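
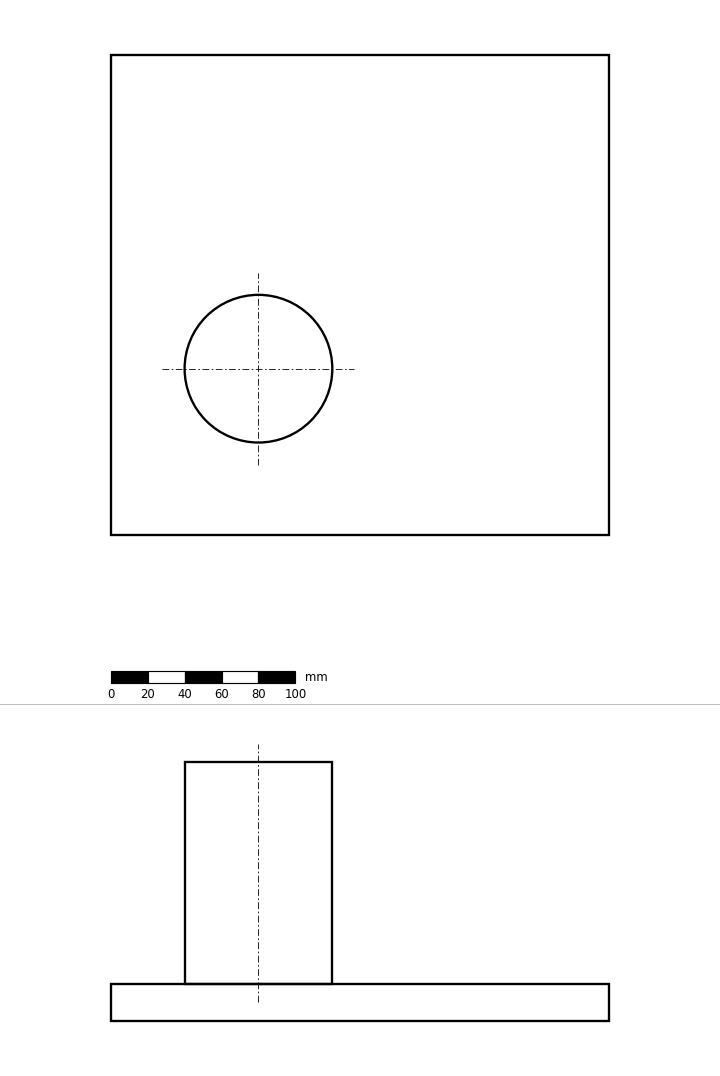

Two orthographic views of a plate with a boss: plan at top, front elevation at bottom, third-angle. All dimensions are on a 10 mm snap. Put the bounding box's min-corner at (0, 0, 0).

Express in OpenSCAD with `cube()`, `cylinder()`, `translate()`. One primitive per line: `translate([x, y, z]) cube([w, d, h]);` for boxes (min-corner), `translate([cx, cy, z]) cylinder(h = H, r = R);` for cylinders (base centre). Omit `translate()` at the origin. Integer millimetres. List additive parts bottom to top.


cube([270, 260, 20]);
translate([80, 90, 20]) cylinder(h = 120, r = 40);


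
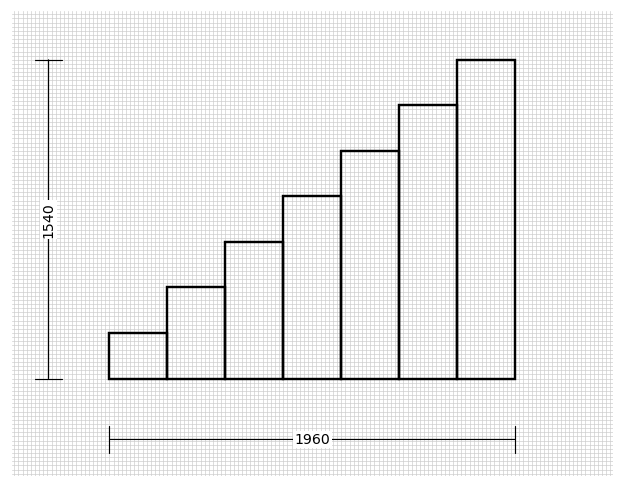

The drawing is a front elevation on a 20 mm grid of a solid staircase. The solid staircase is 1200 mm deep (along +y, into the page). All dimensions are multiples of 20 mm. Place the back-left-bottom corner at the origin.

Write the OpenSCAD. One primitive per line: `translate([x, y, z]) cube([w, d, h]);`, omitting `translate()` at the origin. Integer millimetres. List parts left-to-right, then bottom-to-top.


cube([280, 1200, 220]);
translate([280, 0, 0]) cube([280, 1200, 440]);
translate([560, 0, 0]) cube([280, 1200, 660]);
translate([840, 0, 0]) cube([280, 1200, 880]);
translate([1120, 0, 0]) cube([280, 1200, 1100]);
translate([1400, 0, 0]) cube([280, 1200, 1320]);
translate([1680, 0, 0]) cube([280, 1200, 1540]);


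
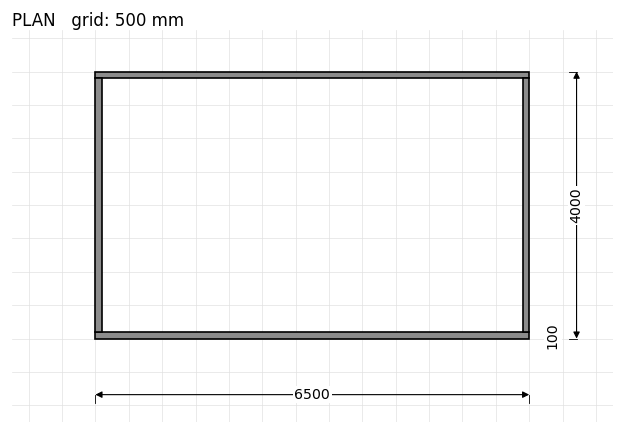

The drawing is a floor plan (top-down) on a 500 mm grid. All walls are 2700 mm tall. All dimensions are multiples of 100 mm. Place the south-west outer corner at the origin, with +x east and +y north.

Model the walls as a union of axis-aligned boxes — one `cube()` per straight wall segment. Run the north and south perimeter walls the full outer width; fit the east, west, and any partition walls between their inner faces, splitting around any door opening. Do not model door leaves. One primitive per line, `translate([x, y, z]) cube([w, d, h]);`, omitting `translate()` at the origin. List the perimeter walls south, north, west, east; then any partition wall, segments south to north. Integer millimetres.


cube([6500, 100, 2700]);
translate([0, 3900, 0]) cube([6500, 100, 2700]);
translate([0, 100, 0]) cube([100, 3800, 2700]);
translate([6400, 100, 0]) cube([100, 3800, 2700]);


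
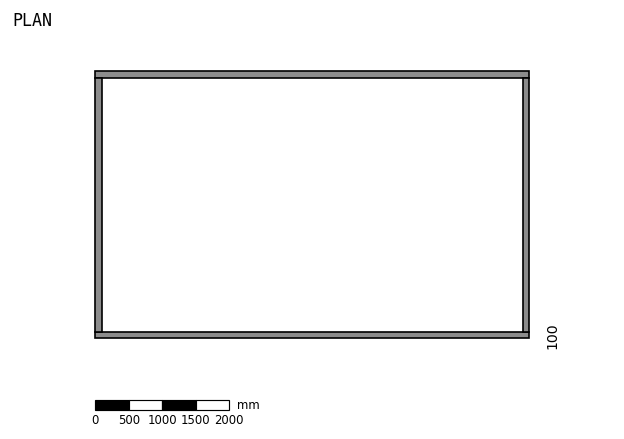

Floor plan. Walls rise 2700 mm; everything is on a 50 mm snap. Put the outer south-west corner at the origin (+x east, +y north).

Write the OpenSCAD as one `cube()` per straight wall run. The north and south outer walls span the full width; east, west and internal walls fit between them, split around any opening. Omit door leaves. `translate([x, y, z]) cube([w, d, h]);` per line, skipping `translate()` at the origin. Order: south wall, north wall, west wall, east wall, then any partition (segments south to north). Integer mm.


cube([6500, 100, 2700]);
translate([0, 3900, 0]) cube([6500, 100, 2700]);
translate([0, 100, 0]) cube([100, 3800, 2700]);
translate([6400, 100, 0]) cube([100, 3800, 2700]);


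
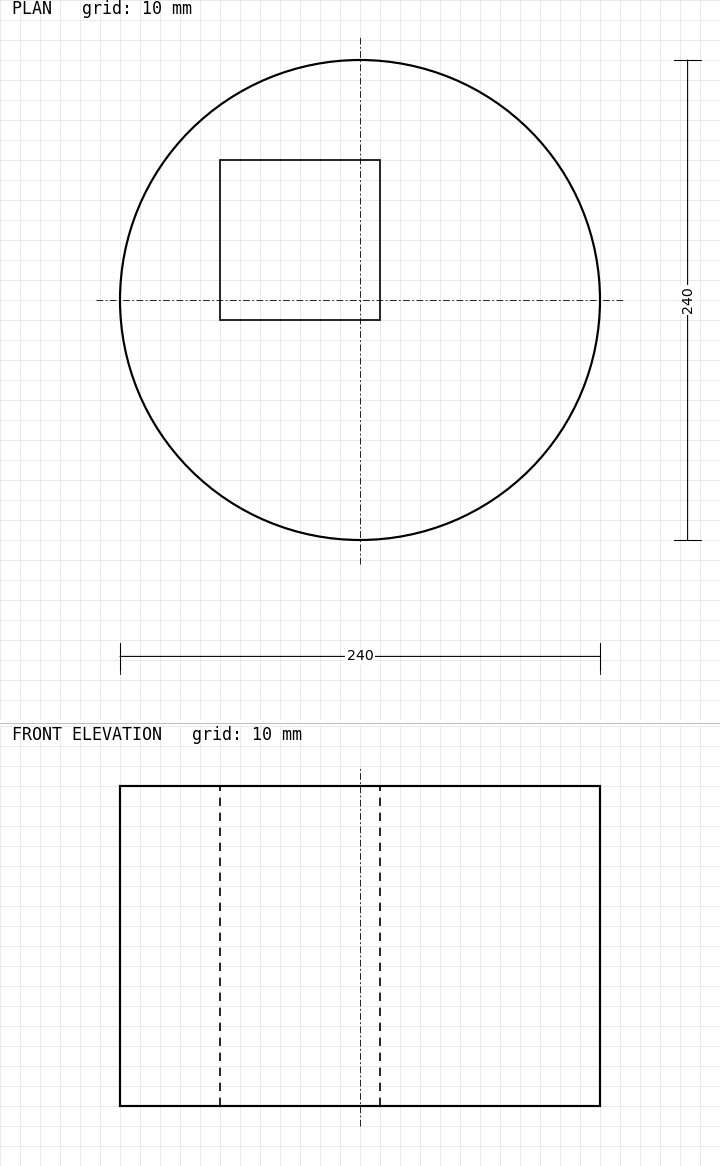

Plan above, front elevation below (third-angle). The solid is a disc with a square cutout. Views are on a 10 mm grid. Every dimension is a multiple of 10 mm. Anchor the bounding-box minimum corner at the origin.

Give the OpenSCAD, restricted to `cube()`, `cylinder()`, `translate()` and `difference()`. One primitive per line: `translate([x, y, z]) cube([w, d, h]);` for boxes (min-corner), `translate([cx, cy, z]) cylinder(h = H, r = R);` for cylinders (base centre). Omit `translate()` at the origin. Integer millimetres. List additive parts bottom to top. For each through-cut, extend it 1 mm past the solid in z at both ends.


difference() {
  translate([120, 120, 0]) cylinder(h = 160, r = 120);
  translate([50, 110, -1]) cube([80, 80, 162]);
}


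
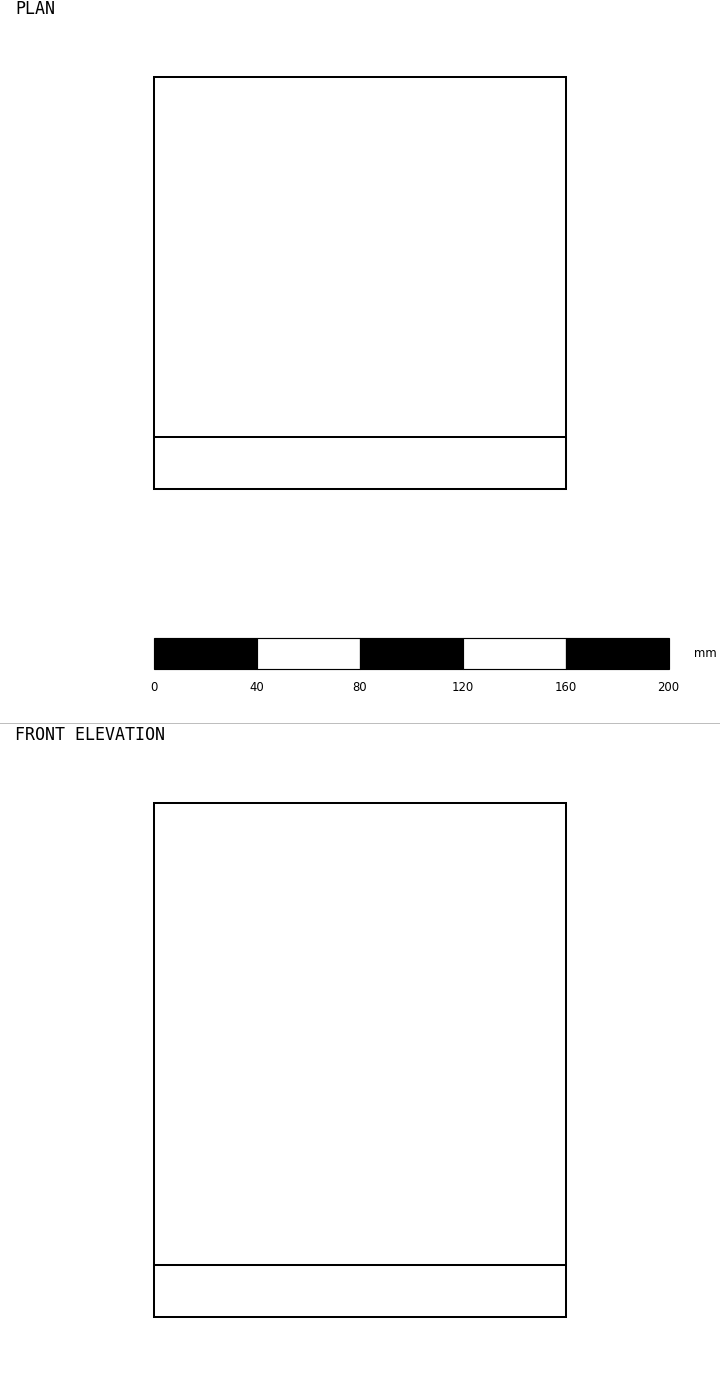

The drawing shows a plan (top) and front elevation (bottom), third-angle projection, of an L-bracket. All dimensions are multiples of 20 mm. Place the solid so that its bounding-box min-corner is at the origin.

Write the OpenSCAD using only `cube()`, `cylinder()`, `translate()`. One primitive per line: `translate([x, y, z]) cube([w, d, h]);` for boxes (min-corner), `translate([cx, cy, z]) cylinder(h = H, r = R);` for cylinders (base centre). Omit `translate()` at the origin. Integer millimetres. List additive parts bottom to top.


cube([160, 160, 20]);
translate([0, 0, 20]) cube([160, 20, 180]);


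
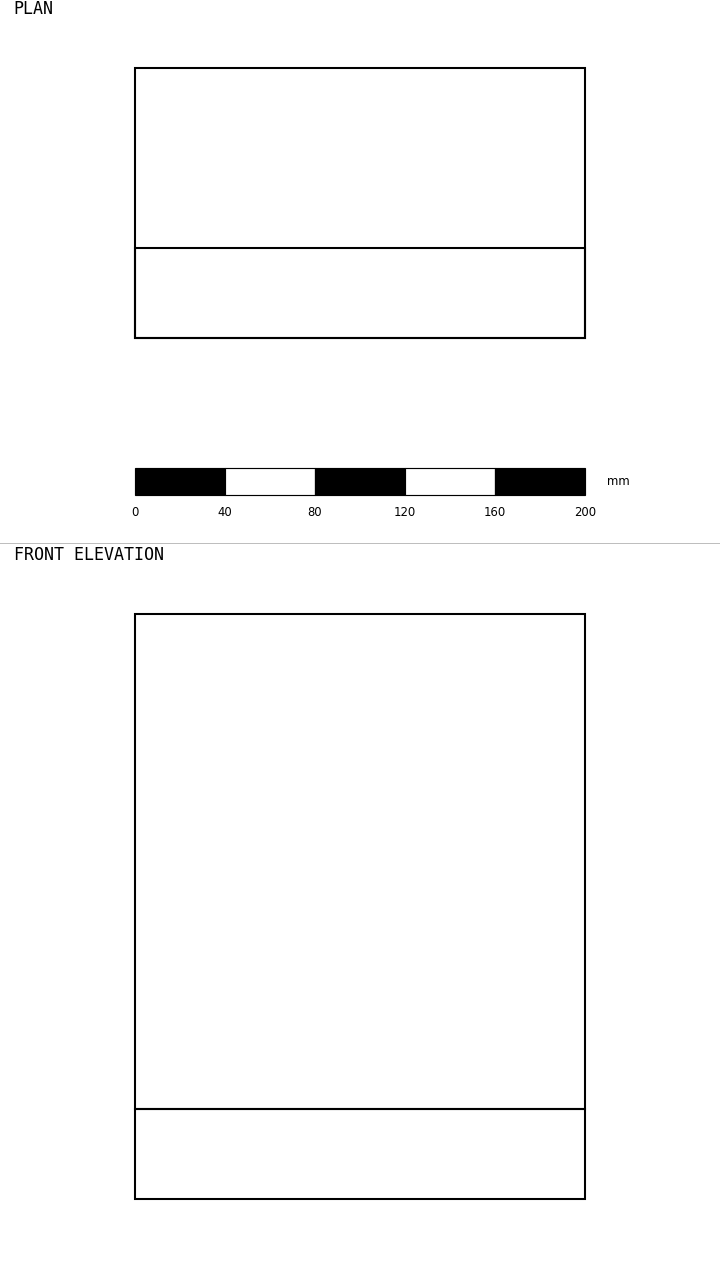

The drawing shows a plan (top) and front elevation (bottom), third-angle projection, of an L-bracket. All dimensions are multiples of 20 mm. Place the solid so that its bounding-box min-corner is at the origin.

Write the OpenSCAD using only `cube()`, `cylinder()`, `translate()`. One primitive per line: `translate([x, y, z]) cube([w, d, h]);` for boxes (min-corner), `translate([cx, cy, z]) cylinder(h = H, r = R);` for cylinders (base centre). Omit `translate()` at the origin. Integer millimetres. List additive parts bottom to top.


cube([200, 120, 40]);
translate([0, 0, 40]) cube([200, 40, 220]);


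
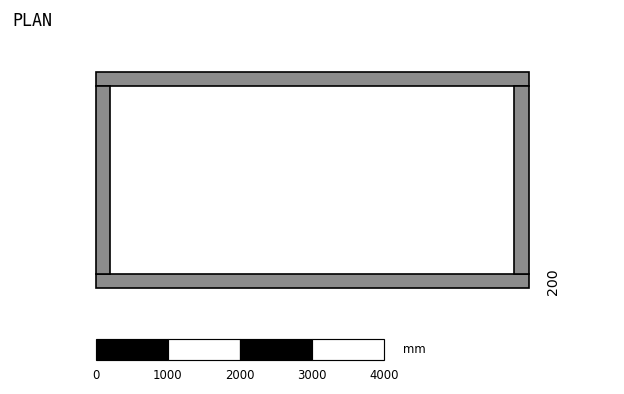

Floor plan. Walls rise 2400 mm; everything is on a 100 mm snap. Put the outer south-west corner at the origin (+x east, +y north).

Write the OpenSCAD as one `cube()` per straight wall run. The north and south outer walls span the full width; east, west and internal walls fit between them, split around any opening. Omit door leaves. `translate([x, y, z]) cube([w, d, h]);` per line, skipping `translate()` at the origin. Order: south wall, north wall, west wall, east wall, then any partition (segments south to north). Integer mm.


cube([6000, 200, 2400]);
translate([0, 2800, 0]) cube([6000, 200, 2400]);
translate([0, 200, 0]) cube([200, 2600, 2400]);
translate([5800, 200, 0]) cube([200, 2600, 2400]);


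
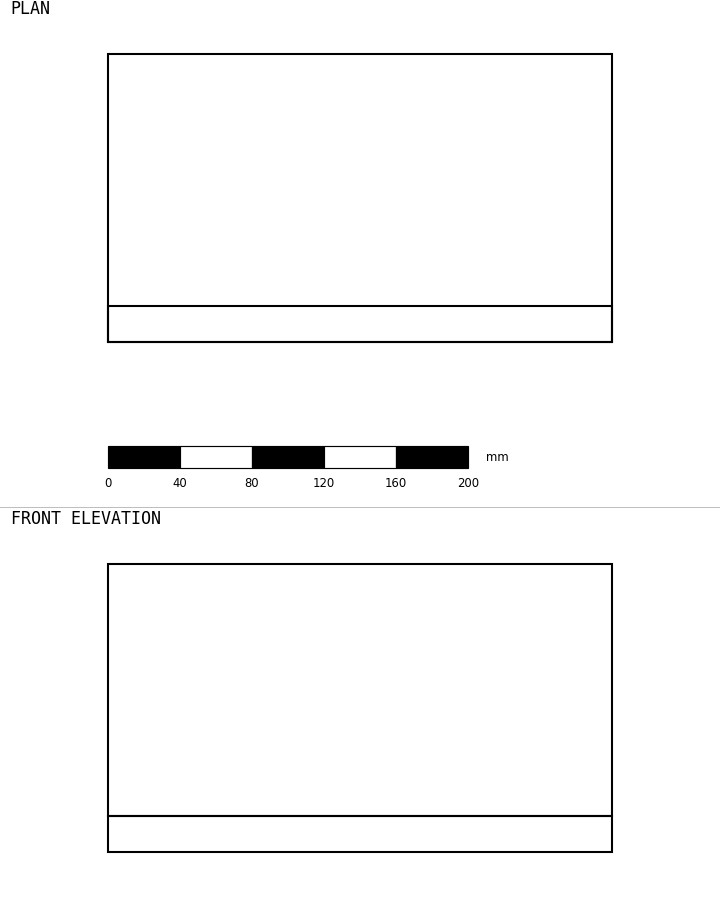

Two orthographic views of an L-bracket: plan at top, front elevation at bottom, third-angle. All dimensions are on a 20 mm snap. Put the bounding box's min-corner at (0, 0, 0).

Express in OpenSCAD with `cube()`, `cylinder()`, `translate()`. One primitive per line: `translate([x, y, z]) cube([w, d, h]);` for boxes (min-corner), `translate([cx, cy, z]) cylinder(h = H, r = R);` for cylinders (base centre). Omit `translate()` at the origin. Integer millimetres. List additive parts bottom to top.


cube([280, 160, 20]);
translate([0, 0, 20]) cube([280, 20, 140]);


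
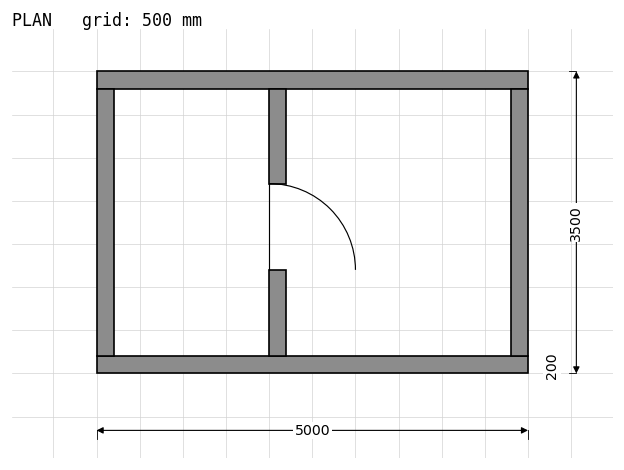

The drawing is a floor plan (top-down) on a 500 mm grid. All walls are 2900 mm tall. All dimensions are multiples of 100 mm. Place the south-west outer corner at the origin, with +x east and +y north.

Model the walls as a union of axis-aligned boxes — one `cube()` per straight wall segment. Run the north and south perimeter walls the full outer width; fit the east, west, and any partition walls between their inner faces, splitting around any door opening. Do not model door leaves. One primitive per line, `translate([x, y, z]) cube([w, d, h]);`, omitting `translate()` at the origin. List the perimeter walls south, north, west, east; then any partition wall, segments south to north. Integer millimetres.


cube([5000, 200, 2900]);
translate([0, 3300, 0]) cube([5000, 200, 2900]);
translate([0, 200, 0]) cube([200, 3100, 2900]);
translate([4800, 200, 0]) cube([200, 3100, 2900]);
translate([2000, 200, 0]) cube([200, 1000, 2900]);
translate([2000, 2200, 0]) cube([200, 1100, 2900]);


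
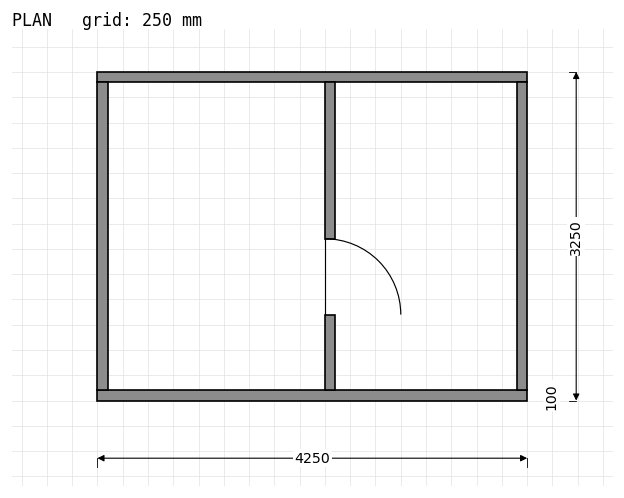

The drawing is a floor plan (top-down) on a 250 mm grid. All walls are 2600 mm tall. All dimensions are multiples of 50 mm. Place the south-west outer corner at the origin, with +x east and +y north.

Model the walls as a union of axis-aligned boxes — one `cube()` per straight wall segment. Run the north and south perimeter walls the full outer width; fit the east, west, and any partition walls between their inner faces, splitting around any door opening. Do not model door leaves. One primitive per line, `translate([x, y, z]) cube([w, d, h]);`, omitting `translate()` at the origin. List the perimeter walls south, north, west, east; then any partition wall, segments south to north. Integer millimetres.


cube([4250, 100, 2600]);
translate([0, 3150, 0]) cube([4250, 100, 2600]);
translate([0, 100, 0]) cube([100, 3050, 2600]);
translate([4150, 100, 0]) cube([100, 3050, 2600]);
translate([2250, 100, 0]) cube([100, 750, 2600]);
translate([2250, 1600, 0]) cube([100, 1550, 2600]);


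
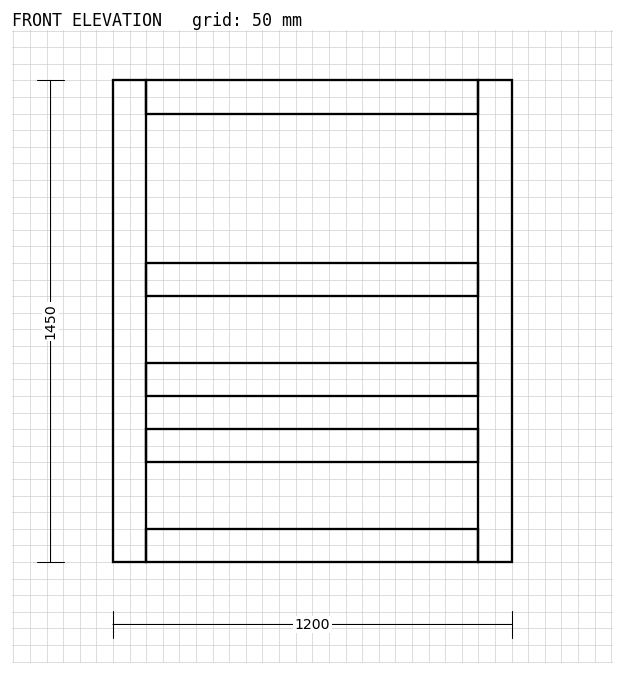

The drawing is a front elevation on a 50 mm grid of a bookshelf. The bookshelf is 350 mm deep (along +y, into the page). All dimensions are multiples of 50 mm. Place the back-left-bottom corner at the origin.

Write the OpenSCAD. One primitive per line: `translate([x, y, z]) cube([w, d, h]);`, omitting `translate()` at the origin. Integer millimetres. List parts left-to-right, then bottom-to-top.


cube([100, 350, 1450]);
translate([100, 0, 0]) cube([1000, 350, 100]);
translate([100, 0, 300]) cube([1000, 350, 100]);
translate([100, 0, 500]) cube([1000, 350, 100]);
translate([100, 0, 800]) cube([1000, 350, 100]);
translate([100, 0, 1350]) cube([1000, 350, 100]);
translate([1100, 0, 0]) cube([100, 350, 1450]);


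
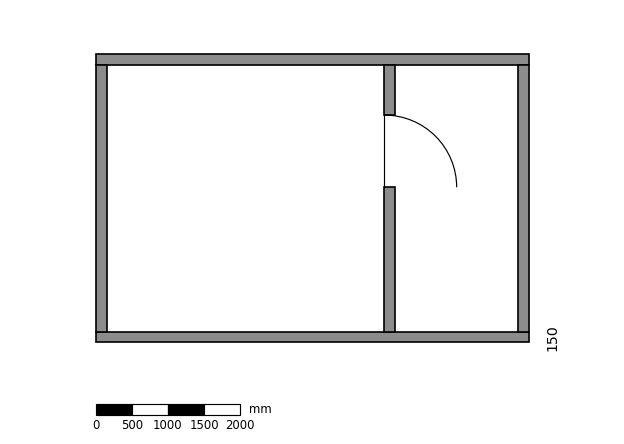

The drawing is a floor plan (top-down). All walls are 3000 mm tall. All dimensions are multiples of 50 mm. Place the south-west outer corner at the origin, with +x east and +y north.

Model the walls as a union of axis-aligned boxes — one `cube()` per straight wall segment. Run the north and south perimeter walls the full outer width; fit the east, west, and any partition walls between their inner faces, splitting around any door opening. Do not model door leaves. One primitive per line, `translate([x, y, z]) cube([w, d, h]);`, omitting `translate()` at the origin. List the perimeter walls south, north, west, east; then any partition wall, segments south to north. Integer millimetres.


cube([6000, 150, 3000]);
translate([0, 3850, 0]) cube([6000, 150, 3000]);
translate([0, 150, 0]) cube([150, 3700, 3000]);
translate([5850, 150, 0]) cube([150, 3700, 3000]);
translate([4000, 150, 0]) cube([150, 2000, 3000]);
translate([4000, 3150, 0]) cube([150, 700, 3000]);


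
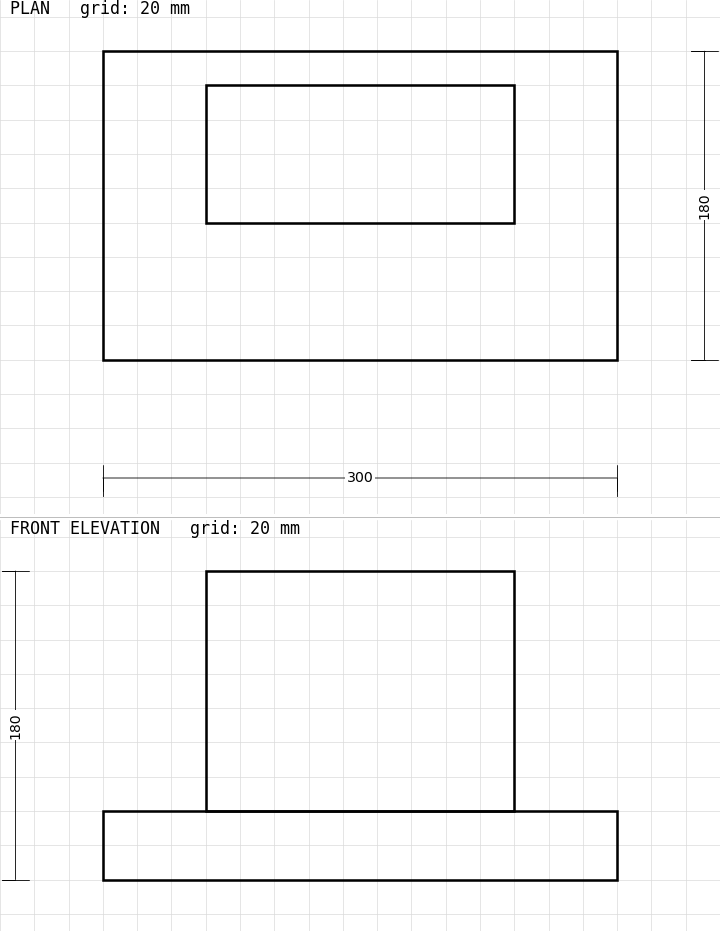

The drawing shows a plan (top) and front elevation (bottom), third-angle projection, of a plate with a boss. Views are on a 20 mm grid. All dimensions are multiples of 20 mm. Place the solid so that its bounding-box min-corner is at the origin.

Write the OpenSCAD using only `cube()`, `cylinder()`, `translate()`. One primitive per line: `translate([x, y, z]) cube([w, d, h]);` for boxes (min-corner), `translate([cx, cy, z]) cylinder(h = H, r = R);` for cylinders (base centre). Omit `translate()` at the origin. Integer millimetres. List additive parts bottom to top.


cube([300, 180, 40]);
translate([60, 80, 40]) cube([180, 80, 140]);


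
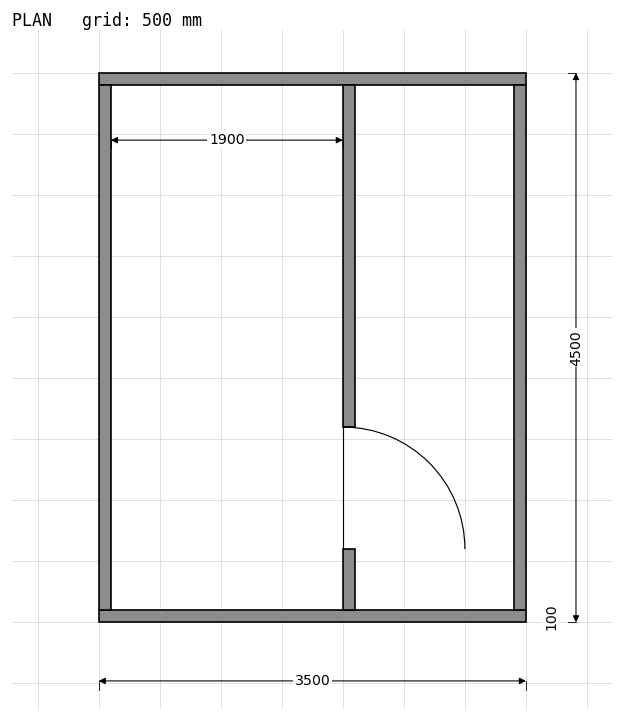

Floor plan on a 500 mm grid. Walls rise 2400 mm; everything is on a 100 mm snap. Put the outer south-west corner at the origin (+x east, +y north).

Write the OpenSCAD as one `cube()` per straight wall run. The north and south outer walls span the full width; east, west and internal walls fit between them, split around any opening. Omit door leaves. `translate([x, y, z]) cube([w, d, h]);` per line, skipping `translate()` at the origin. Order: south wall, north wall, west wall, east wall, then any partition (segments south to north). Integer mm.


cube([3500, 100, 2400]);
translate([0, 4400, 0]) cube([3500, 100, 2400]);
translate([0, 100, 0]) cube([100, 4300, 2400]);
translate([3400, 100, 0]) cube([100, 4300, 2400]);
translate([2000, 100, 0]) cube([100, 500, 2400]);
translate([2000, 1600, 0]) cube([100, 2800, 2400]);


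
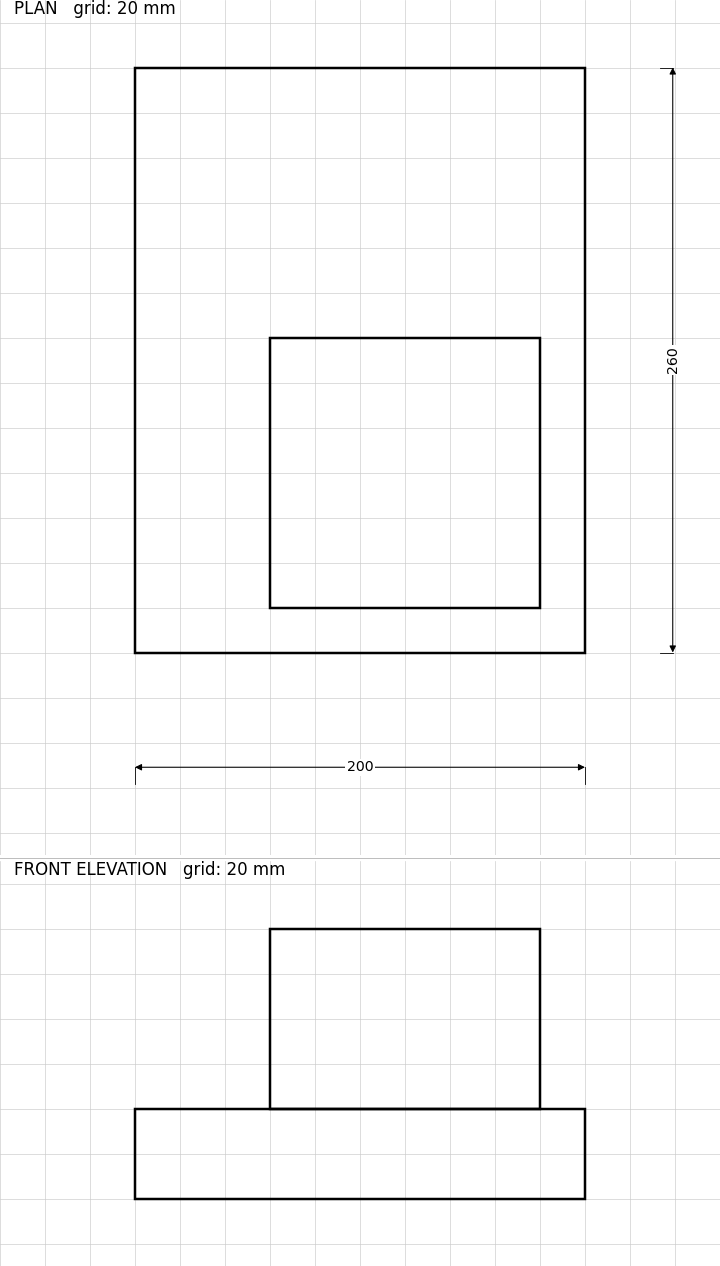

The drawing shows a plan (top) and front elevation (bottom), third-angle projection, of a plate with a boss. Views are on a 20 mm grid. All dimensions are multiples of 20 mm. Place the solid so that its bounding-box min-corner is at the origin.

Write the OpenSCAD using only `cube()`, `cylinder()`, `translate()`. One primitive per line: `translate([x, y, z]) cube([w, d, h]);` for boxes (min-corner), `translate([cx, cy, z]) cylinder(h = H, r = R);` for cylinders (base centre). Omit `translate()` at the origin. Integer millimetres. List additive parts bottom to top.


cube([200, 260, 40]);
translate([60, 20, 40]) cube([120, 120, 80]);


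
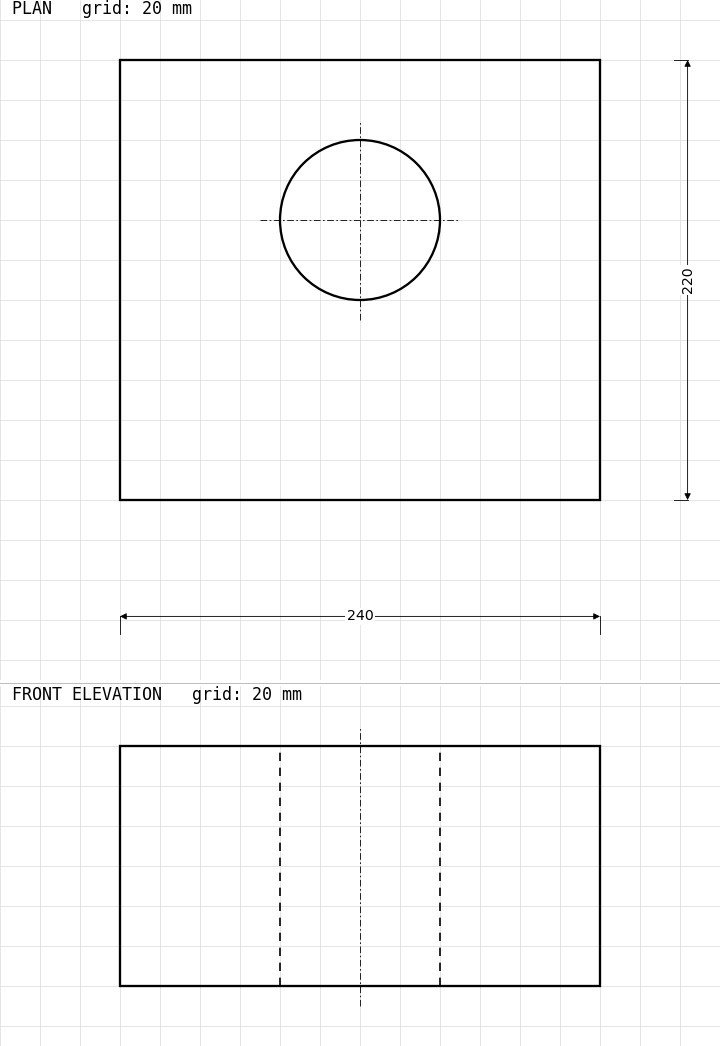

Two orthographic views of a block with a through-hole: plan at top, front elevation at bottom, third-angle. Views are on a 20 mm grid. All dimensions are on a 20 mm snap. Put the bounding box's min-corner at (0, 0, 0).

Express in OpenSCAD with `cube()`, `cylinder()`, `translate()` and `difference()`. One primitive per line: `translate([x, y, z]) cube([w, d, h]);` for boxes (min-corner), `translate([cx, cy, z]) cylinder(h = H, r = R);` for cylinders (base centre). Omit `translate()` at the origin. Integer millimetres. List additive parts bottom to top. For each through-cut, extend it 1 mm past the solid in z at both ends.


difference() {
  cube([240, 220, 120]);
  translate([120, 140, -1]) cylinder(h = 122, r = 40);
}


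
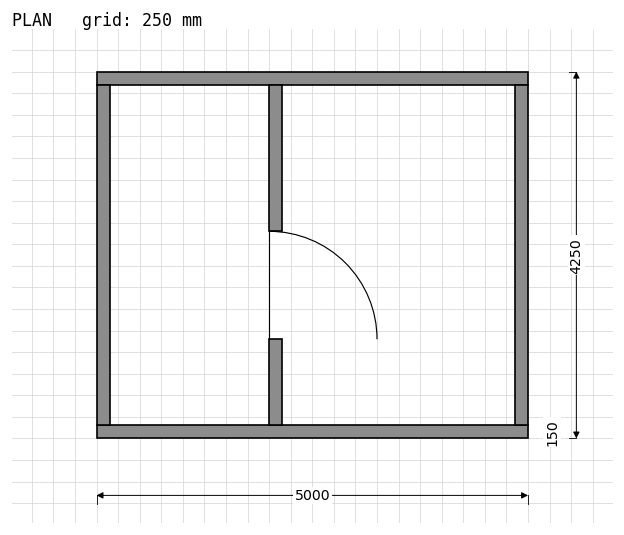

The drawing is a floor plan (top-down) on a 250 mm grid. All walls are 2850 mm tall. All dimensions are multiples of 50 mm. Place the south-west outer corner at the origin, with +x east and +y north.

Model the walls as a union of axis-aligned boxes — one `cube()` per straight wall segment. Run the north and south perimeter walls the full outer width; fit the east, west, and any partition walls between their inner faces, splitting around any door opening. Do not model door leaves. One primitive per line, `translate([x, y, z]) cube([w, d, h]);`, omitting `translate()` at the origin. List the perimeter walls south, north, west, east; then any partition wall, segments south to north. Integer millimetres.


cube([5000, 150, 2850]);
translate([0, 4100, 0]) cube([5000, 150, 2850]);
translate([0, 150, 0]) cube([150, 3950, 2850]);
translate([4850, 150, 0]) cube([150, 3950, 2850]);
translate([2000, 150, 0]) cube([150, 1000, 2850]);
translate([2000, 2400, 0]) cube([150, 1700, 2850]);


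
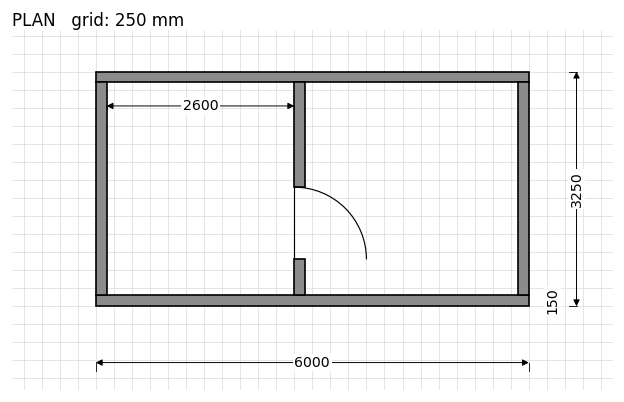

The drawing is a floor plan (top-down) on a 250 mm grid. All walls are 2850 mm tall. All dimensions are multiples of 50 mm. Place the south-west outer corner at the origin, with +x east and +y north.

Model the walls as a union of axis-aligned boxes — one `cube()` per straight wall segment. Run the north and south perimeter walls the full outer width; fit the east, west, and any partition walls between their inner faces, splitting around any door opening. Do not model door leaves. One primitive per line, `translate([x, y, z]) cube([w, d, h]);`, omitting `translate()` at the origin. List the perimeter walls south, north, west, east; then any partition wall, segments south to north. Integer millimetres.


cube([6000, 150, 2850]);
translate([0, 3100, 0]) cube([6000, 150, 2850]);
translate([0, 150, 0]) cube([150, 2950, 2850]);
translate([5850, 150, 0]) cube([150, 2950, 2850]);
translate([2750, 150, 0]) cube([150, 500, 2850]);
translate([2750, 1650, 0]) cube([150, 1450, 2850]);


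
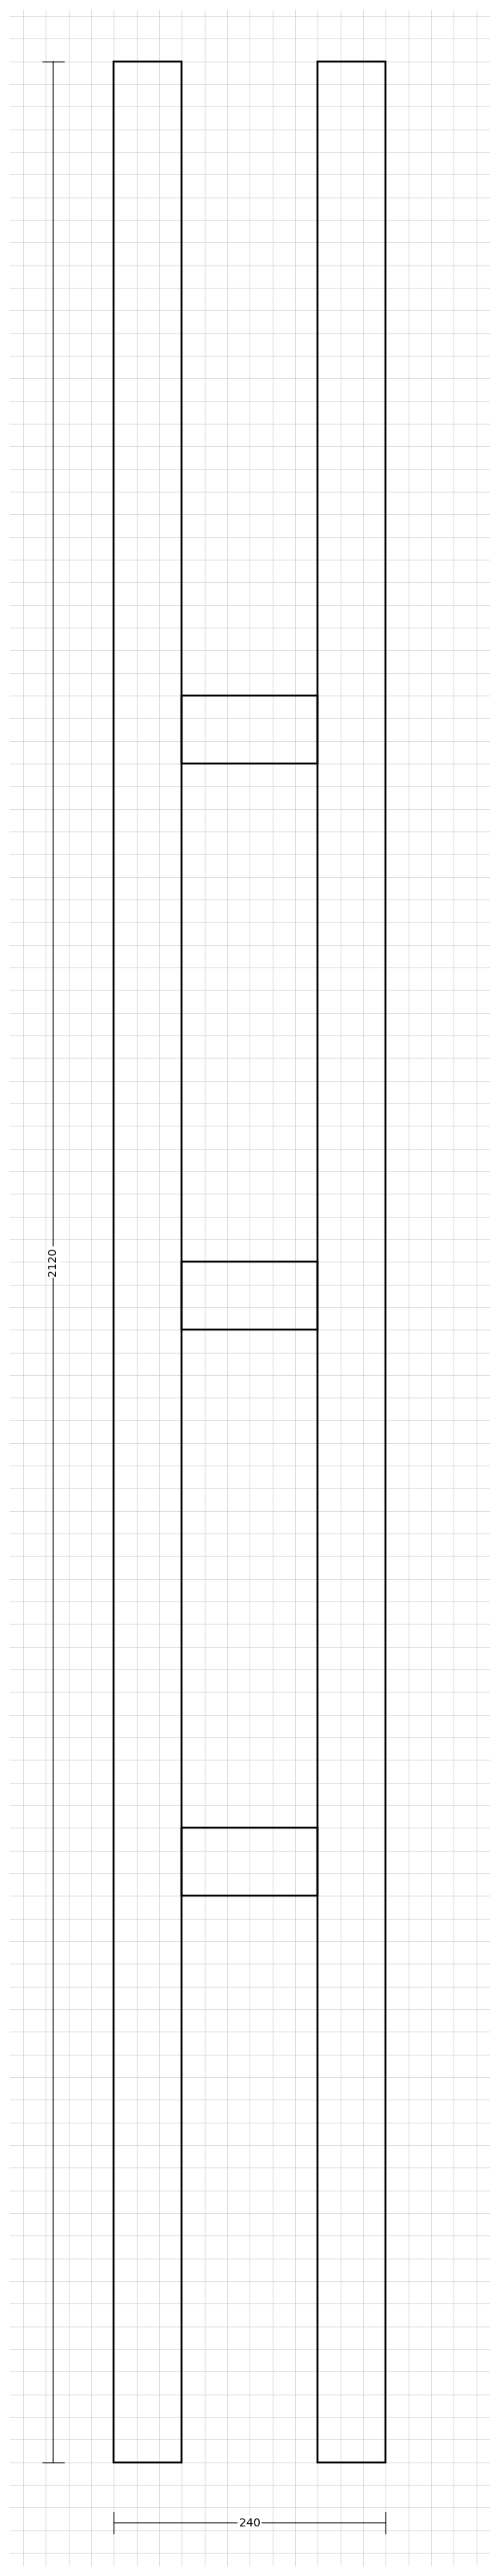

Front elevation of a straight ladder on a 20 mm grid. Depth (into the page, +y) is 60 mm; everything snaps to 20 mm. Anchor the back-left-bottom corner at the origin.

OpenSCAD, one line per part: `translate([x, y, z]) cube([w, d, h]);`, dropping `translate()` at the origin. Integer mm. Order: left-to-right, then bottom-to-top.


cube([60, 60, 2120]);
translate([60, 0, 500]) cube([120, 60, 60]);
translate([60, 0, 1000]) cube([120, 60, 60]);
translate([60, 0, 1500]) cube([120, 60, 60]);
translate([180, 0, 0]) cube([60, 60, 2120]);


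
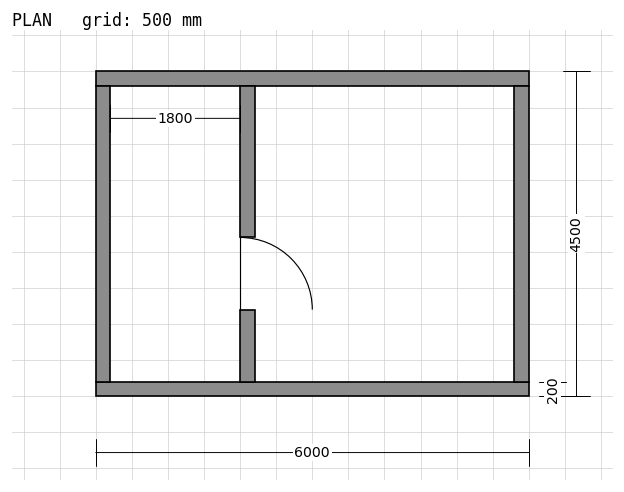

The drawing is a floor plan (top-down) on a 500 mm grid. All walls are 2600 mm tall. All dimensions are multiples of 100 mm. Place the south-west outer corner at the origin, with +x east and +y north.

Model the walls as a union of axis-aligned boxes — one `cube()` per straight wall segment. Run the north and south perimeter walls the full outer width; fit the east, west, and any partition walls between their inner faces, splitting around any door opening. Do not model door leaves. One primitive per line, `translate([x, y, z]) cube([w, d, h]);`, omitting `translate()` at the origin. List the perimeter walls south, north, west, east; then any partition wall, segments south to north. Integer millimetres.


cube([6000, 200, 2600]);
translate([0, 4300, 0]) cube([6000, 200, 2600]);
translate([0, 200, 0]) cube([200, 4100, 2600]);
translate([5800, 200, 0]) cube([200, 4100, 2600]);
translate([2000, 200, 0]) cube([200, 1000, 2600]);
translate([2000, 2200, 0]) cube([200, 2100, 2600]);


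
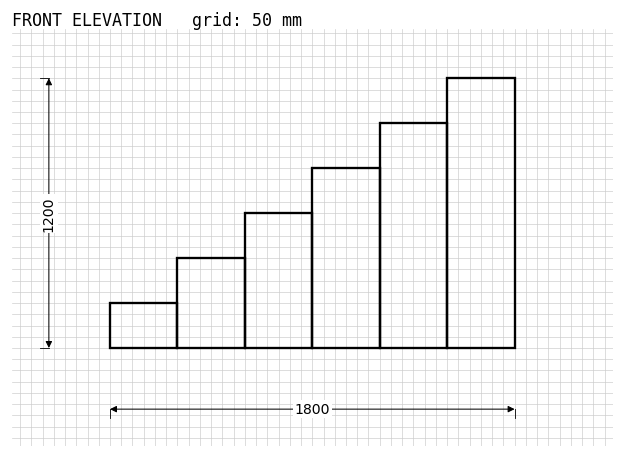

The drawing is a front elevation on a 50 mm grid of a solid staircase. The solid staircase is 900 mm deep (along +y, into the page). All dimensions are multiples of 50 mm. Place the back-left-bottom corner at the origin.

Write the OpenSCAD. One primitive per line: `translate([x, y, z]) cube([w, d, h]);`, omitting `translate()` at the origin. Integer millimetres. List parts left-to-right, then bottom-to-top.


cube([300, 900, 200]);
translate([300, 0, 0]) cube([300, 900, 400]);
translate([600, 0, 0]) cube([300, 900, 600]);
translate([900, 0, 0]) cube([300, 900, 800]);
translate([1200, 0, 0]) cube([300, 900, 1000]);
translate([1500, 0, 0]) cube([300, 900, 1200]);


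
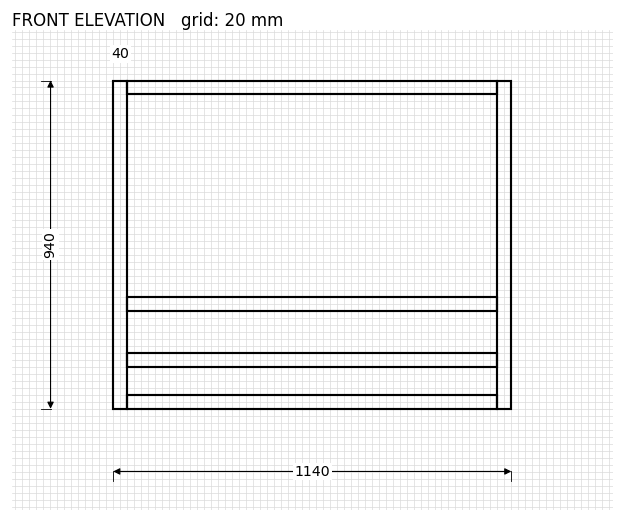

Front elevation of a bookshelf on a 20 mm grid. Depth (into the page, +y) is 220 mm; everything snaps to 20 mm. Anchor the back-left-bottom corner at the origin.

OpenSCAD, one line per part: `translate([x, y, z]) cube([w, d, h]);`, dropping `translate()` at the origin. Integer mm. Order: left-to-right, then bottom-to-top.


cube([40, 220, 940]);
translate([40, 0, 0]) cube([1060, 220, 40]);
translate([40, 0, 120]) cube([1060, 220, 40]);
translate([40, 0, 280]) cube([1060, 220, 40]);
translate([40, 0, 900]) cube([1060, 220, 40]);
translate([1100, 0, 0]) cube([40, 220, 940]);


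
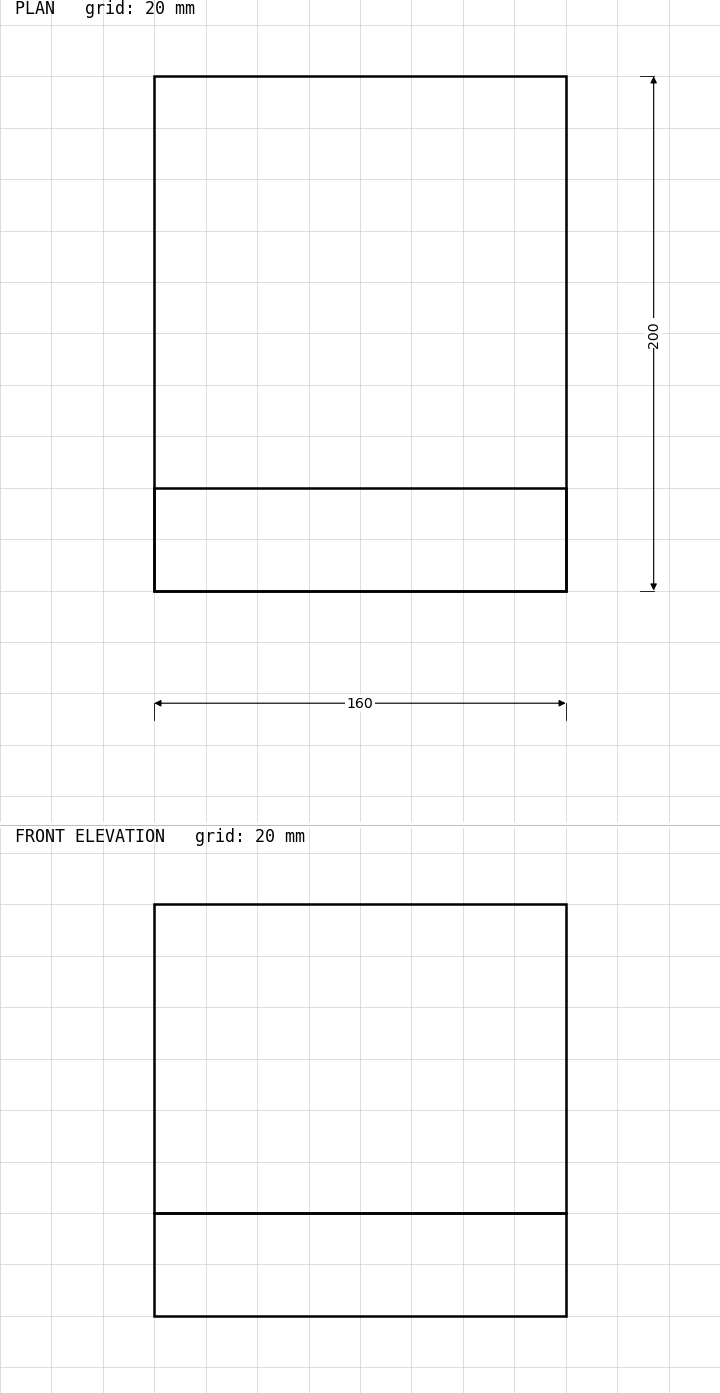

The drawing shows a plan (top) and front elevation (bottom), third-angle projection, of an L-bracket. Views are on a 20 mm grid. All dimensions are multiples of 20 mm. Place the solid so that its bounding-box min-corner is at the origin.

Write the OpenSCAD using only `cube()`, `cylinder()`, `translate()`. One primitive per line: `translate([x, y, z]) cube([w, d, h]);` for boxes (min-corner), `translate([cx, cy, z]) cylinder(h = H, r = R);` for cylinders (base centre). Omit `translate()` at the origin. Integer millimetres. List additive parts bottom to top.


cube([160, 200, 40]);
translate([0, 0, 40]) cube([160, 40, 120]);


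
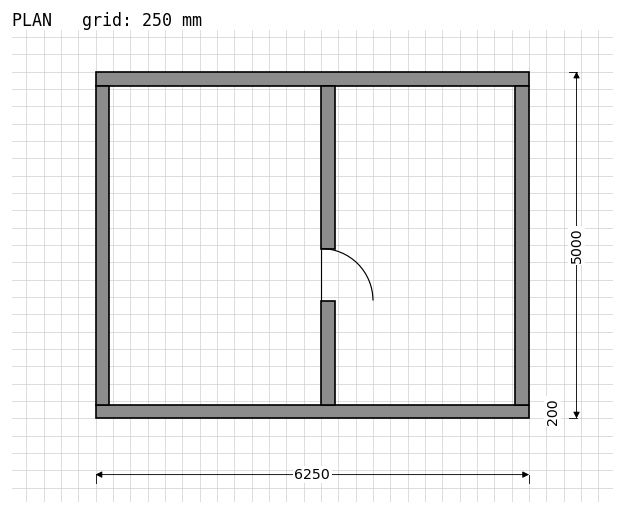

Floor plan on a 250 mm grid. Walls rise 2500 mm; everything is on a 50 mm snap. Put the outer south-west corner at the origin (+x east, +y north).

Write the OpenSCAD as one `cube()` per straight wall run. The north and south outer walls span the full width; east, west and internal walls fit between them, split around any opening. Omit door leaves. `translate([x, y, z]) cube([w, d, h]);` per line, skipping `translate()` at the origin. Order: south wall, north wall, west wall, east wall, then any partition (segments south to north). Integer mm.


cube([6250, 200, 2500]);
translate([0, 4800, 0]) cube([6250, 200, 2500]);
translate([0, 200, 0]) cube([200, 4600, 2500]);
translate([6050, 200, 0]) cube([200, 4600, 2500]);
translate([3250, 200, 0]) cube([200, 1500, 2500]);
translate([3250, 2450, 0]) cube([200, 2350, 2500]);


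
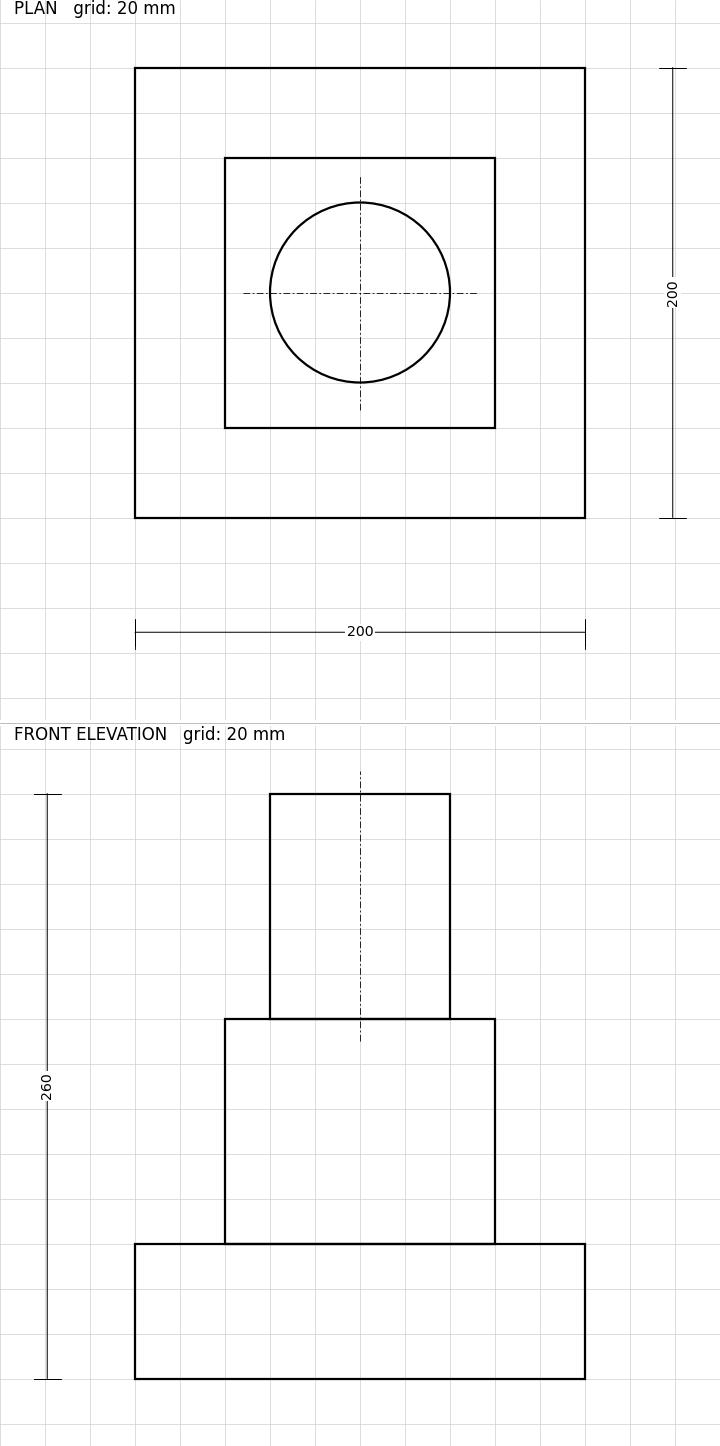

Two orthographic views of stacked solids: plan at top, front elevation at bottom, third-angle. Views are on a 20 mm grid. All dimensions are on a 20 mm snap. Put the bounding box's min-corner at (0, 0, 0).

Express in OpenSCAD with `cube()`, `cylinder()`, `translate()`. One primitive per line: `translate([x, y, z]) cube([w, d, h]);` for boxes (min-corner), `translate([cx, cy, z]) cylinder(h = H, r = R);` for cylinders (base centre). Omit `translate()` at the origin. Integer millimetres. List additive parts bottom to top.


cube([200, 200, 60]);
translate([40, 40, 60]) cube([120, 120, 100]);
translate([100, 100, 160]) cylinder(h = 100, r = 40);


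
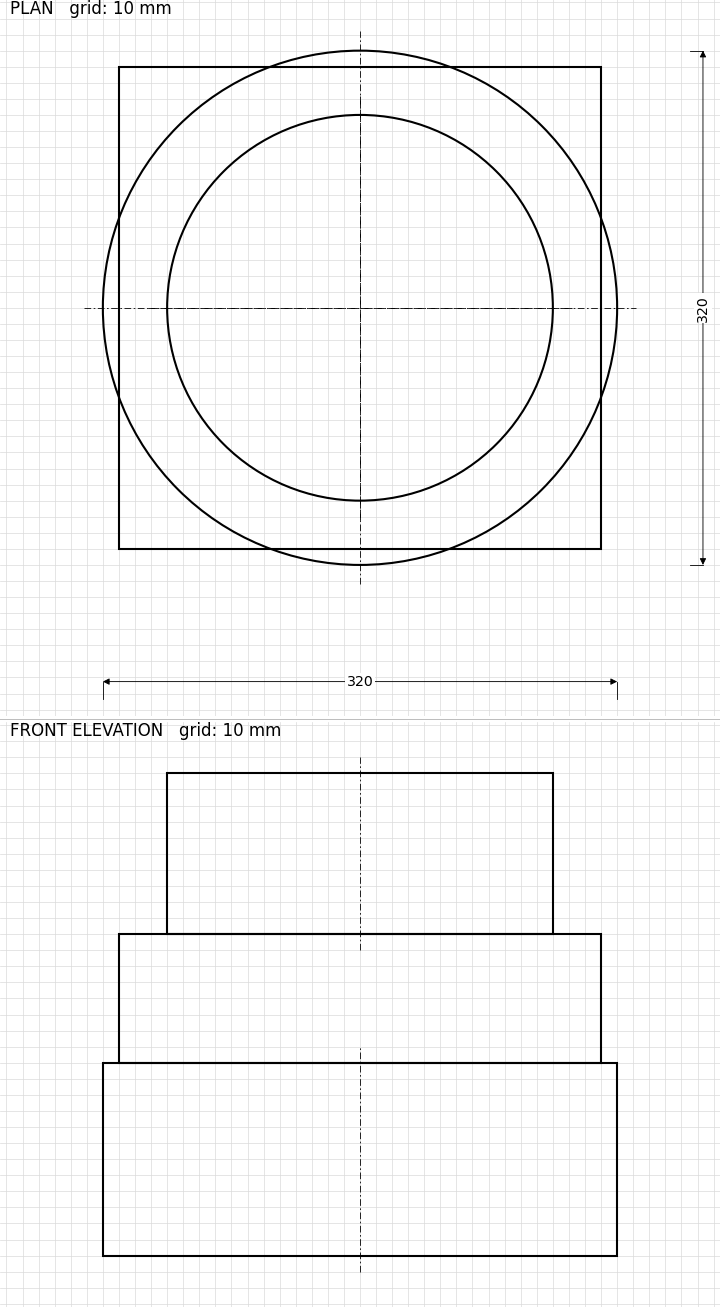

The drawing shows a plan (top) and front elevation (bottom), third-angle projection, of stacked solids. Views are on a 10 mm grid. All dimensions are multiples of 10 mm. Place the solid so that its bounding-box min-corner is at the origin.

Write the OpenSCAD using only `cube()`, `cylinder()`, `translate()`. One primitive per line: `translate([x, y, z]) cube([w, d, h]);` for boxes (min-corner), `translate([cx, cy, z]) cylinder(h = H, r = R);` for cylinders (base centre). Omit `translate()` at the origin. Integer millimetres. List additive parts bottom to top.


translate([160, 160, 0]) cylinder(h = 120, r = 160);
translate([10, 10, 120]) cube([300, 300, 80]);
translate([160, 160, 200]) cylinder(h = 100, r = 120);


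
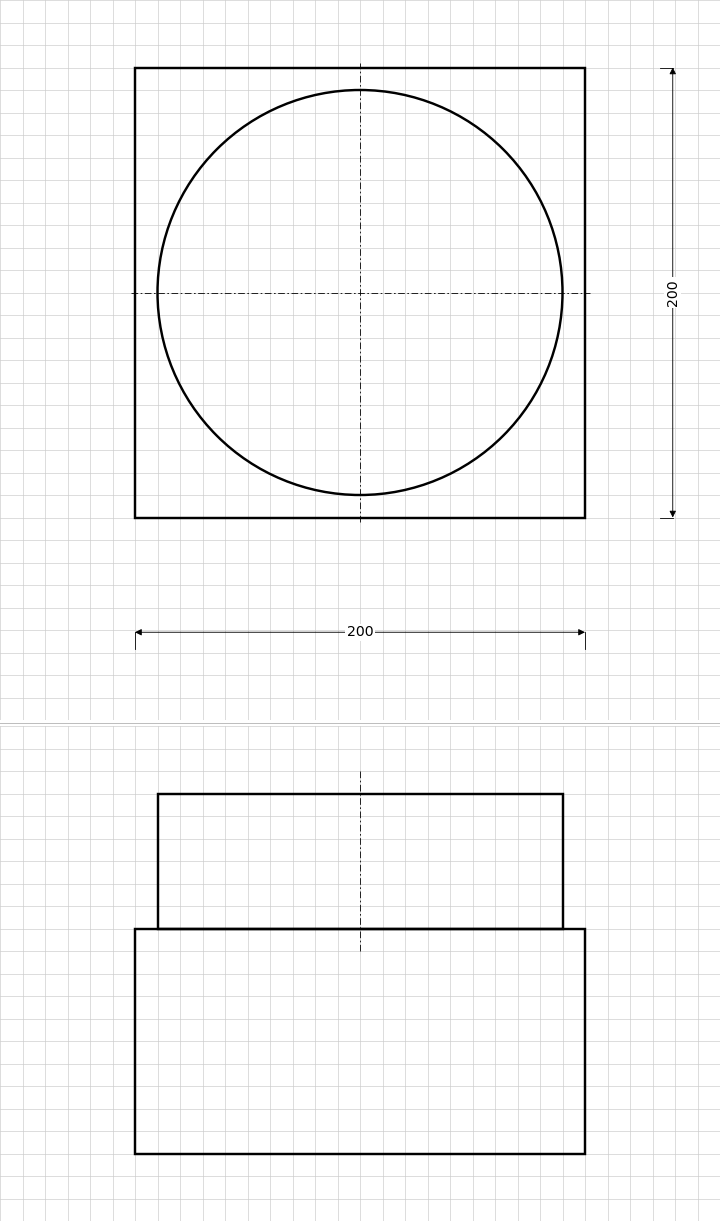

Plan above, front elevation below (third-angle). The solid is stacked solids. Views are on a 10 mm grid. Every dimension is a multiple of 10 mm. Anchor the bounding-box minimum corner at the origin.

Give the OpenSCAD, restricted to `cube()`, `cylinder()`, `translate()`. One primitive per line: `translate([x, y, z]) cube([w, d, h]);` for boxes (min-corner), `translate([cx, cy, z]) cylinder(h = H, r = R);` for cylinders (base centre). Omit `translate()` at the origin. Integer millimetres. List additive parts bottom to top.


cube([200, 200, 100]);
translate([100, 100, 100]) cylinder(h = 60, r = 90);


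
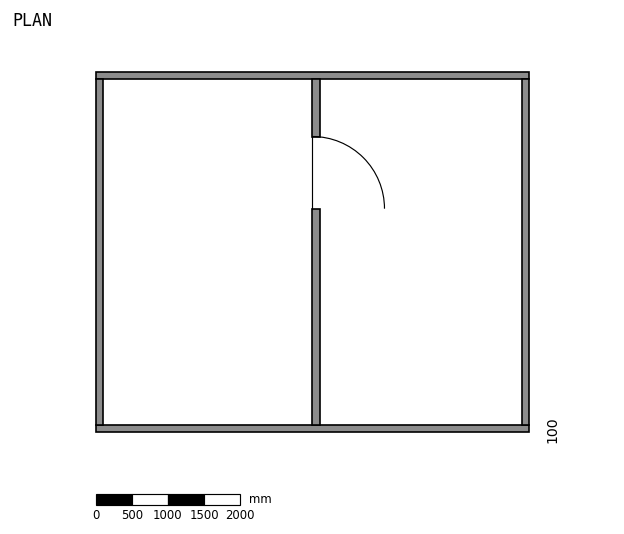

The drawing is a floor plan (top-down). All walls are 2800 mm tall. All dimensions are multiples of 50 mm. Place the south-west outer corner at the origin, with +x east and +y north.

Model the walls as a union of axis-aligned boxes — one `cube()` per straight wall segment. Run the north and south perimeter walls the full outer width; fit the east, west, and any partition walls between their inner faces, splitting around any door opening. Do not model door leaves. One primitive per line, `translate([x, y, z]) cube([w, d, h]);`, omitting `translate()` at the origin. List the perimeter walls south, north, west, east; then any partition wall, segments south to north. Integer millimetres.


cube([6000, 100, 2800]);
translate([0, 4900, 0]) cube([6000, 100, 2800]);
translate([0, 100, 0]) cube([100, 4800, 2800]);
translate([5900, 100, 0]) cube([100, 4800, 2800]);
translate([3000, 100, 0]) cube([100, 3000, 2800]);
translate([3000, 4100, 0]) cube([100, 800, 2800]);


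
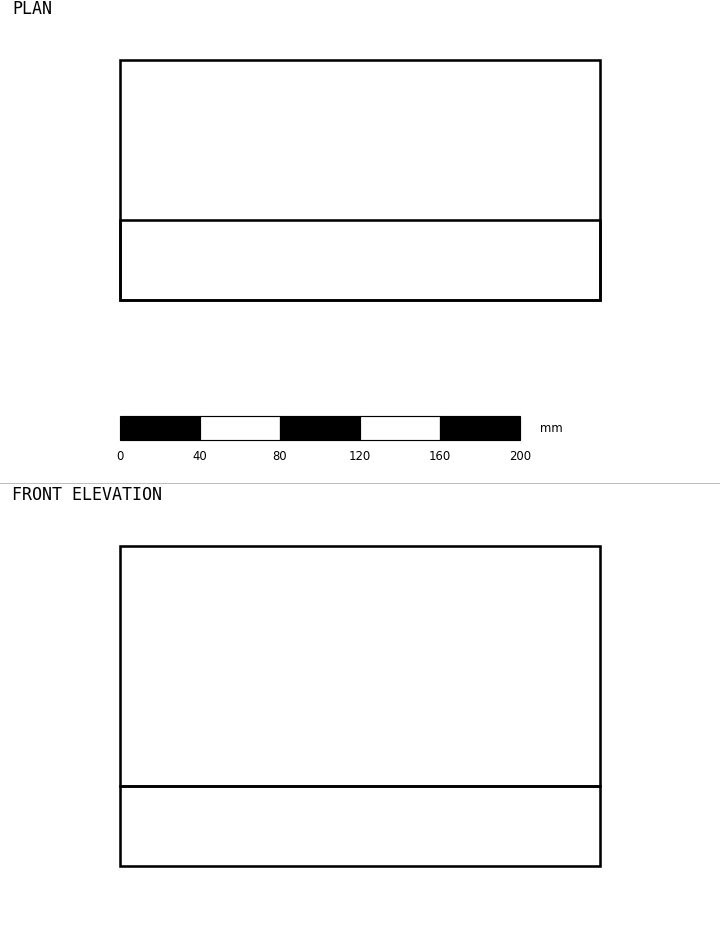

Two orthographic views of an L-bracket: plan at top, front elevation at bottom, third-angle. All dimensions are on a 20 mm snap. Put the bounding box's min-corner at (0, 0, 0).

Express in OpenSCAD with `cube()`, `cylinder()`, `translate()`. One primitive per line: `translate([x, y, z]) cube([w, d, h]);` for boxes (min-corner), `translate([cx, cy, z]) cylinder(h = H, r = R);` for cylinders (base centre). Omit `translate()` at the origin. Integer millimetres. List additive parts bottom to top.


cube([240, 120, 40]);
translate([0, 0, 40]) cube([240, 40, 120]);


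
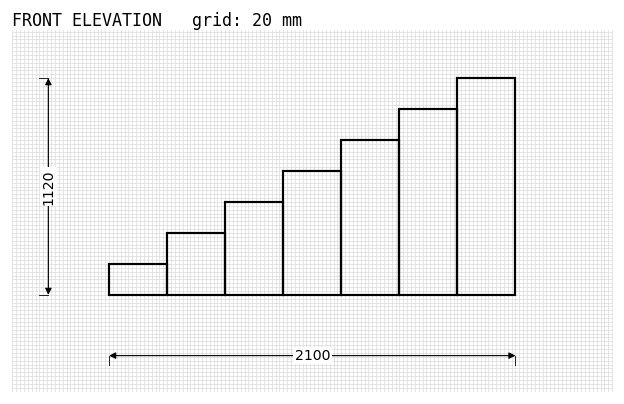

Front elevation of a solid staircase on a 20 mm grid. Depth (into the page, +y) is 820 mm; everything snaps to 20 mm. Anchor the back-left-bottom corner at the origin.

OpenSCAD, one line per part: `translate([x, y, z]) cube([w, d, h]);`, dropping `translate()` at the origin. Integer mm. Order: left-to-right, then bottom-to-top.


cube([300, 820, 160]);
translate([300, 0, 0]) cube([300, 820, 320]);
translate([600, 0, 0]) cube([300, 820, 480]);
translate([900, 0, 0]) cube([300, 820, 640]);
translate([1200, 0, 0]) cube([300, 820, 800]);
translate([1500, 0, 0]) cube([300, 820, 960]);
translate([1800, 0, 0]) cube([300, 820, 1120]);


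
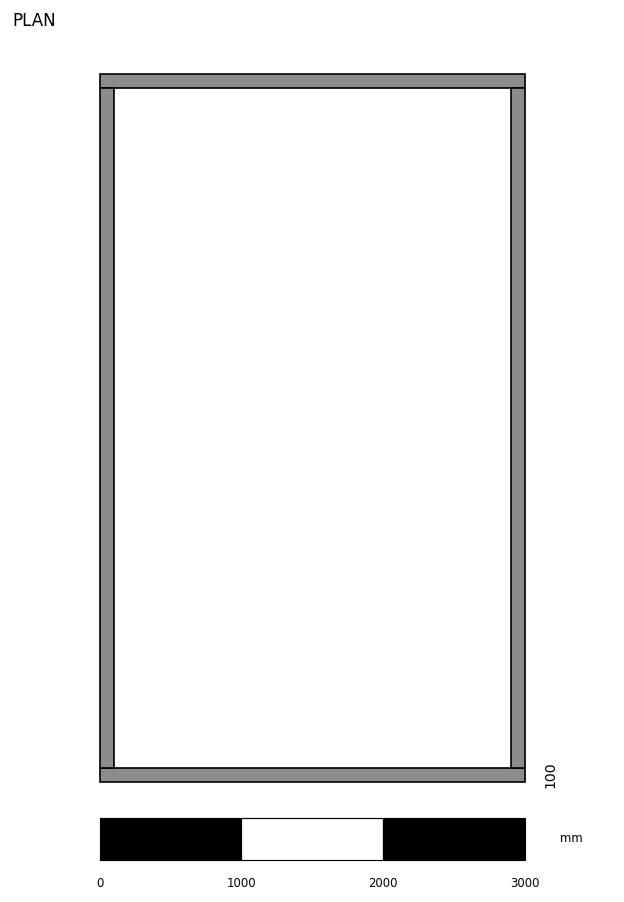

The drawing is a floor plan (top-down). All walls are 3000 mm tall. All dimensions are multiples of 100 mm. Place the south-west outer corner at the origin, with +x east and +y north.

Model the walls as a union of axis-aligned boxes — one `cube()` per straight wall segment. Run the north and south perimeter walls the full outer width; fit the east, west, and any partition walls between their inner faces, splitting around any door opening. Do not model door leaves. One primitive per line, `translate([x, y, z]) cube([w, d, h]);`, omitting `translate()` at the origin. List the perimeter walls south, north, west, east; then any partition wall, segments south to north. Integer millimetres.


cube([3000, 100, 3000]);
translate([0, 4900, 0]) cube([3000, 100, 3000]);
translate([0, 100, 0]) cube([100, 4800, 3000]);
translate([2900, 100, 0]) cube([100, 4800, 3000]);


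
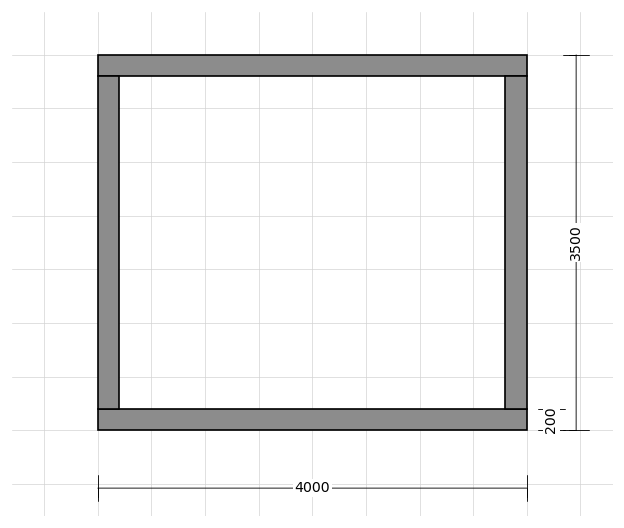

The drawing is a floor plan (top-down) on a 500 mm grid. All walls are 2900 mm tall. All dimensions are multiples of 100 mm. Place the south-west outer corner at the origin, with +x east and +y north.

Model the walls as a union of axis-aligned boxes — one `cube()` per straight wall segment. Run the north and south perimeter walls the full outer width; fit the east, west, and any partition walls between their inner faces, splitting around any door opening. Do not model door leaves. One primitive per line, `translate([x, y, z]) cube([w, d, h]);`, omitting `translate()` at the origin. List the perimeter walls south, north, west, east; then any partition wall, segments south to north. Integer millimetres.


cube([4000, 200, 2900]);
translate([0, 3300, 0]) cube([4000, 200, 2900]);
translate([0, 200, 0]) cube([200, 3100, 2900]);
translate([3800, 200, 0]) cube([200, 3100, 2900]);


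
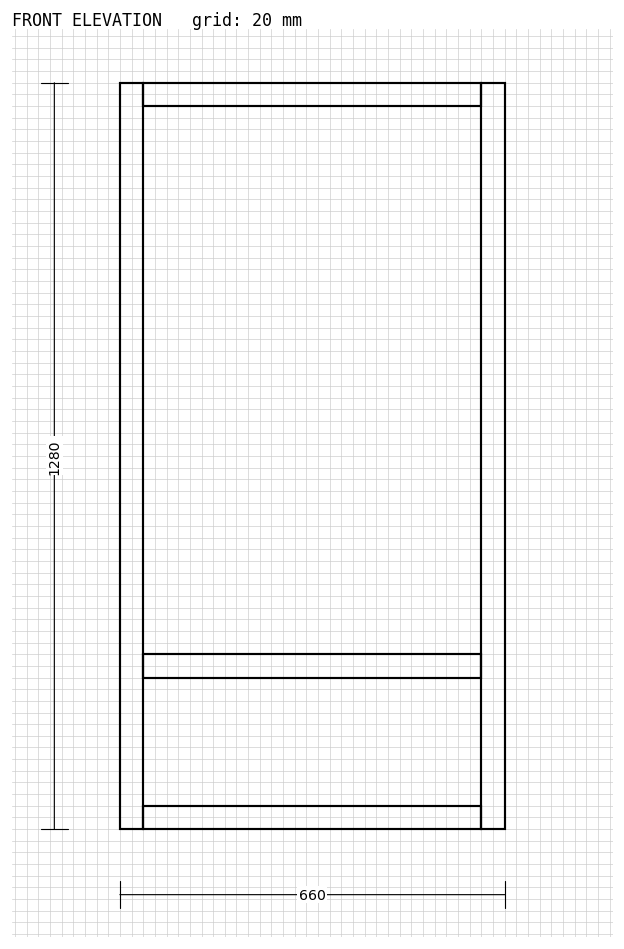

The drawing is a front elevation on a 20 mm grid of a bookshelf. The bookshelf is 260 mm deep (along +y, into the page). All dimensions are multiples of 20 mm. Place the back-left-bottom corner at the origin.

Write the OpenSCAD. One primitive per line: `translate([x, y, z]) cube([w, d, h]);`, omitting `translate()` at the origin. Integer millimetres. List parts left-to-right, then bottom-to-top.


cube([40, 260, 1280]);
translate([40, 0, 0]) cube([580, 260, 40]);
translate([40, 0, 260]) cube([580, 260, 40]);
translate([40, 0, 1240]) cube([580, 260, 40]);
translate([620, 0, 0]) cube([40, 260, 1280]);


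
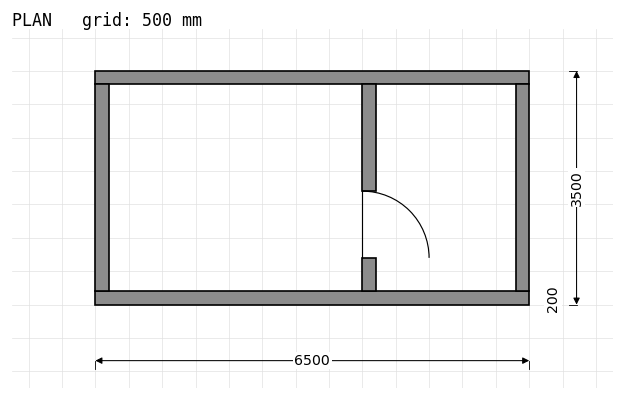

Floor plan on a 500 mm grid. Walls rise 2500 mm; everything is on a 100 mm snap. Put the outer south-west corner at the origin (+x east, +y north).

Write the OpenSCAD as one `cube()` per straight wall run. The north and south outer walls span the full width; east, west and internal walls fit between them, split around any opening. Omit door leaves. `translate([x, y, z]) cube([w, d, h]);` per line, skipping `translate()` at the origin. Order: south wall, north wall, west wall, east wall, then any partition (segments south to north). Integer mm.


cube([6500, 200, 2500]);
translate([0, 3300, 0]) cube([6500, 200, 2500]);
translate([0, 200, 0]) cube([200, 3100, 2500]);
translate([6300, 200, 0]) cube([200, 3100, 2500]);
translate([4000, 200, 0]) cube([200, 500, 2500]);
translate([4000, 1700, 0]) cube([200, 1600, 2500]);


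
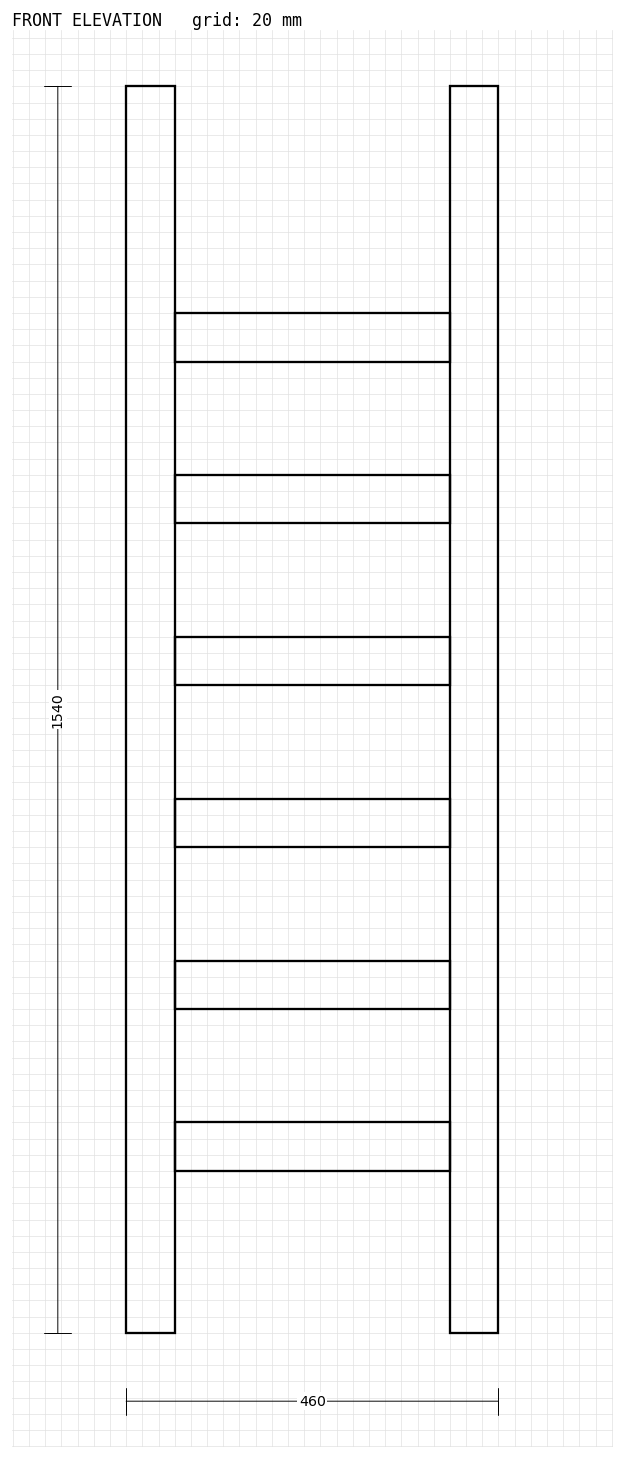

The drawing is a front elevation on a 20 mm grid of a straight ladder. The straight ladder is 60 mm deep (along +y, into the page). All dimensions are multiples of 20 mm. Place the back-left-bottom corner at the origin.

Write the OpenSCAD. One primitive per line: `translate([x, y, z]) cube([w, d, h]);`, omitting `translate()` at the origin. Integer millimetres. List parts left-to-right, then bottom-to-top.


cube([60, 60, 1540]);
translate([60, 0, 200]) cube([340, 60, 60]);
translate([60, 0, 400]) cube([340, 60, 60]);
translate([60, 0, 600]) cube([340, 60, 60]);
translate([60, 0, 800]) cube([340, 60, 60]);
translate([60, 0, 1000]) cube([340, 60, 60]);
translate([60, 0, 1200]) cube([340, 60, 60]);
translate([400, 0, 0]) cube([60, 60, 1540]);


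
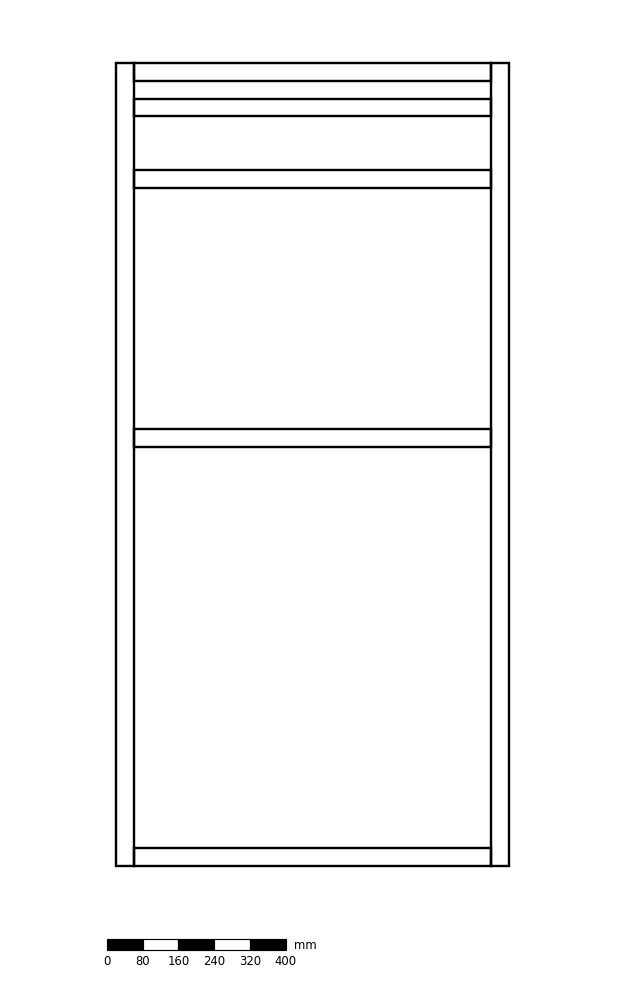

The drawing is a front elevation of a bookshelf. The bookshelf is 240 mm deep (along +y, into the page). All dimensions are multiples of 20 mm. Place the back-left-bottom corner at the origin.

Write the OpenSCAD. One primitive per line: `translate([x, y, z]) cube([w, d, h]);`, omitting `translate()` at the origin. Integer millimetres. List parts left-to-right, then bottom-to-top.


cube([40, 240, 1800]);
translate([40, 0, 0]) cube([800, 240, 40]);
translate([40, 0, 940]) cube([800, 240, 40]);
translate([40, 0, 1520]) cube([800, 240, 40]);
translate([40, 0, 1680]) cube([800, 240, 40]);
translate([40, 0, 1760]) cube([800, 240, 40]);
translate([840, 0, 0]) cube([40, 240, 1800]);


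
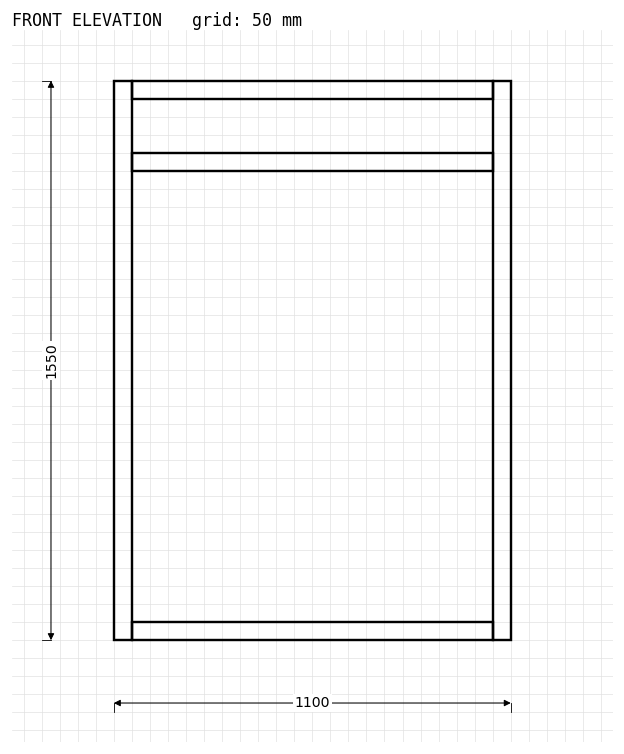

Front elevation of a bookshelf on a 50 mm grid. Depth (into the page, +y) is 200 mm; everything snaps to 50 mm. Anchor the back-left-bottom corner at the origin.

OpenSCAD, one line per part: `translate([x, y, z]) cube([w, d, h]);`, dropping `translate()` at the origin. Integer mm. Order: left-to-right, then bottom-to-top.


cube([50, 200, 1550]);
translate([50, 0, 0]) cube([1000, 200, 50]);
translate([50, 0, 1300]) cube([1000, 200, 50]);
translate([50, 0, 1500]) cube([1000, 200, 50]);
translate([1050, 0, 0]) cube([50, 200, 1550]);
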